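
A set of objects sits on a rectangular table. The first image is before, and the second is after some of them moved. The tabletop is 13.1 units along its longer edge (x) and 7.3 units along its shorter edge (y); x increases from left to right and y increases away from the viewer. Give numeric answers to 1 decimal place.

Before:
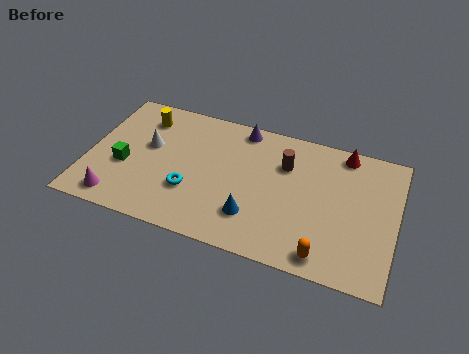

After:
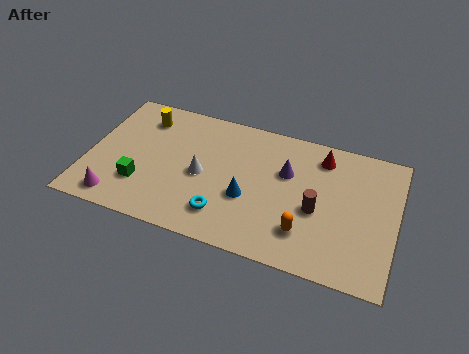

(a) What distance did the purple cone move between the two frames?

2.8

From (6.3, 6.5) to (8.4, 4.7), the purple cone covered √(2.1² + 1.8²) ≈ 2.8 units.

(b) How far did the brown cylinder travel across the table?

2.5

The brown cylinder moved from about (8.3, 5.1) to (9.8, 3.1), a distance of √(1.5² + 2.0²) ≈ 2.5.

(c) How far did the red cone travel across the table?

1.0

From (10.7, 6.5) to (9.8, 6.0), the red cone covered √(0.9² + 0.5²) ≈ 1.0 units.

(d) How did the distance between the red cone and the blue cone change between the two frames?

-1.5

Before: roughly 5.8 units apart; after: 4.3. That's 1.5 units closer together.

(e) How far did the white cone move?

2.6

From (2.5, 4.3) to (4.9, 3.4), the white cone covered √(2.4² + 0.9²) ≈ 2.6 units.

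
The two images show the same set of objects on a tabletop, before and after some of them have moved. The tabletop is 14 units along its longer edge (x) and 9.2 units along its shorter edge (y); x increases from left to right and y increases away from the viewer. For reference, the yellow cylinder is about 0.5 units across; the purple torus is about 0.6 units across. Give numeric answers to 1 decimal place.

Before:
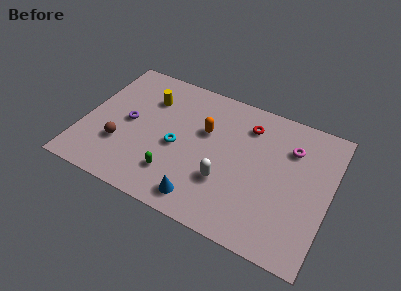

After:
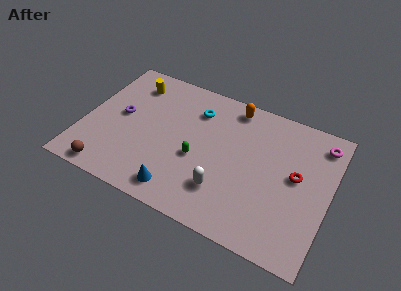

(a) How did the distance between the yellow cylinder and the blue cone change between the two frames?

+0.5

They were about 6.6 units apart before and 7.1 after — 0.5 units further apart.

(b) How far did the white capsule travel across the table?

0.6

From (8.3, 3.0) to (8.3, 2.4), the white capsule covered √(0.0² + 0.6²) ≈ 0.6 units.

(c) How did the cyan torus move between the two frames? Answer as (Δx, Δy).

(0.7, 2.9)

The cyan torus was at about (5.4, 4.1) and moved to about (6.1, 7.0).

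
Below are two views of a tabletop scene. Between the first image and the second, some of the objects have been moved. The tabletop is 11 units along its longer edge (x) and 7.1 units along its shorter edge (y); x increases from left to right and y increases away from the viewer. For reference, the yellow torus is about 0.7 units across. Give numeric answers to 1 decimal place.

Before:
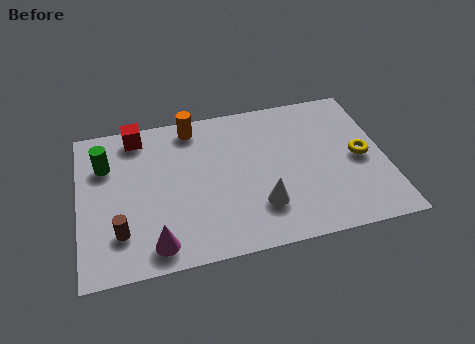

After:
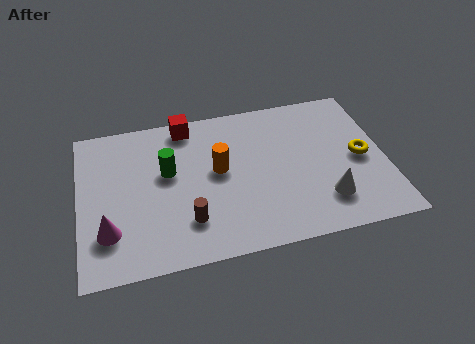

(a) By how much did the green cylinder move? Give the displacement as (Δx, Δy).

(2.2, -0.8)

From the two frames, the green cylinder sits at roughly (1.0, 5.0) before and (3.2, 4.2) after.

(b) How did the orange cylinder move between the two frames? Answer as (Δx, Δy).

(0.8, -2.3)

From the two frames, the orange cylinder sits at roughly (4.2, 6.2) before and (5.0, 3.9) after.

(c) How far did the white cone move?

2.3

The white cone moved from about (6.4, 1.9) to (8.7, 1.7), a distance of √(2.3² + 0.2²) ≈ 2.3.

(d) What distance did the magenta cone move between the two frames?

1.8

From (2.6, 1.0) to (1.0, 1.9), the magenta cone covered √(1.6² + 0.9²) ≈ 1.8 units.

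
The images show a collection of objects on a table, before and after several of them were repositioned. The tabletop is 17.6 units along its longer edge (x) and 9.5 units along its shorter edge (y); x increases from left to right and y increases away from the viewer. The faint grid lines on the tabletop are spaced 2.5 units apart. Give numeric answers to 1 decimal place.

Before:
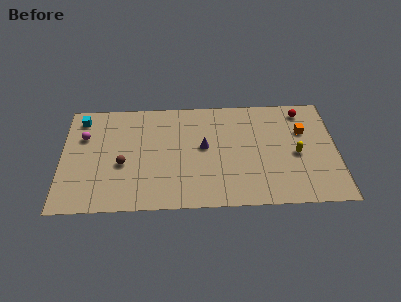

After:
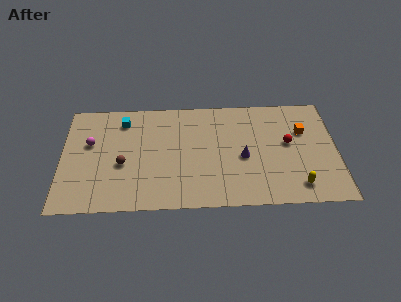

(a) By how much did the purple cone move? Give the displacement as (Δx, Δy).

(2.5, -1.0)

From the two frames, the purple cone sits at roughly (9.1, 5.2) before and (11.6, 4.2) after.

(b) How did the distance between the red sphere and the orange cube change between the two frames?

-0.4

Before: roughly 1.8 units apart; after: 1.4. That's 0.4 units closer together.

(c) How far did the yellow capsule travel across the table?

2.7

The yellow capsule was near (15.0, 4.3) before and (15.0, 1.6) after, so it travelled √(0.0² + 2.7²) ≈ 2.7 units.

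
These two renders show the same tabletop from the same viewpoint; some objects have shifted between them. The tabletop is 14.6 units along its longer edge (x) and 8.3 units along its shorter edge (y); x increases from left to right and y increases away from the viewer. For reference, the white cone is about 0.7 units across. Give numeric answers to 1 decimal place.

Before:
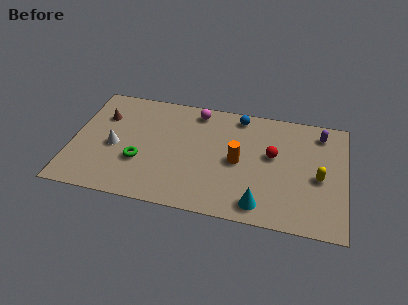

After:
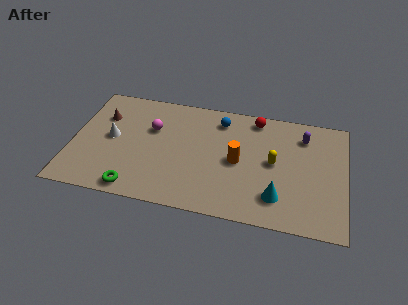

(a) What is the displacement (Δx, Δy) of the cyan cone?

(0.9, 0.7)

From the two frames, the cyan cone sits at roughly (10.2, 1.2) before and (11.1, 1.9) after.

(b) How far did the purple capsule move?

1.0

The purple capsule was near (13.2, 6.9) before and (12.3, 6.5) after, so it travelled √(0.9² + 0.4²) ≈ 1.0 units.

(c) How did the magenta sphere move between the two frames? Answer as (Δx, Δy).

(-2.3, -1.8)

The magenta sphere started near (6.5, 7.2) and ended near (4.2, 5.4).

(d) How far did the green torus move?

2.0

From (3.7, 2.9) to (3.6, 0.9), the green torus covered √(0.1² + 2.0²) ≈ 2.0 units.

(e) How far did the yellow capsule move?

2.5

The yellow capsule moved from about (13.2, 3.7) to (10.8, 4.3), a distance of √(2.4² + 0.6²) ≈ 2.5.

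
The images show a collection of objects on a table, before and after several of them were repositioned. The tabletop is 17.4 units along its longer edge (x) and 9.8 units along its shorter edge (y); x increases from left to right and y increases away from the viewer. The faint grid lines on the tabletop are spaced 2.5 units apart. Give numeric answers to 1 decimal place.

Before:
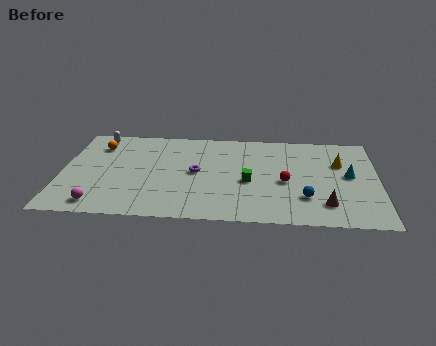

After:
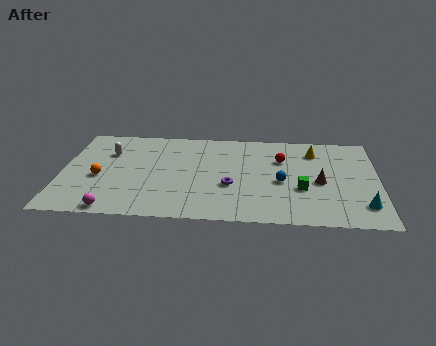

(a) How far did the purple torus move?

2.3

From (7.4, 5.0) to (9.3, 3.7), the purple torus covered √(1.9² + 1.3²) ≈ 2.3 units.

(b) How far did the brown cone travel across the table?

2.3

The brown cone moved from about (14.5, 2.1) to (14.2, 4.4), a distance of √(0.3² + 2.3²) ≈ 2.3.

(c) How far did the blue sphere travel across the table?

2.1

The blue sphere moved from about (13.4, 2.7) to (12.1, 4.3), a distance of √(1.3² + 1.6²) ≈ 2.1.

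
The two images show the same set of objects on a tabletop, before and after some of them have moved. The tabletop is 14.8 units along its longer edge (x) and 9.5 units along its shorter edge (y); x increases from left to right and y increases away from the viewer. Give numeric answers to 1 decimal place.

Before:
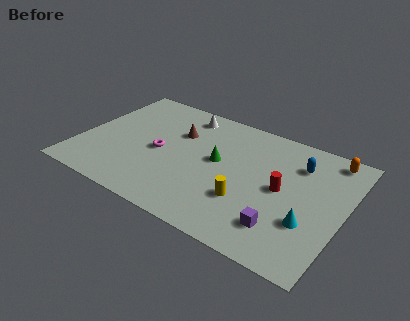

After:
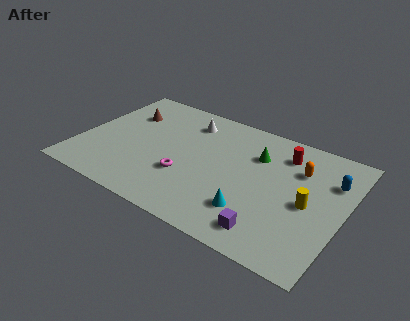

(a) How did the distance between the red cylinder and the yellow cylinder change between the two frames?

+1.1

Before: roughly 2.5 units apart; after: 3.6. That's 1.1 units further apart.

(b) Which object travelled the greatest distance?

the yellow cylinder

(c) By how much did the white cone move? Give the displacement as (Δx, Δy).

(0.3, -0.5)

The white cone started near (5.3, 8.1) and ended near (5.6, 7.6).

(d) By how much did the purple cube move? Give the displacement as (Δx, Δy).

(-0.6, -0.6)

The purple cube started near (11.8, 2.1) and ended near (11.2, 1.5).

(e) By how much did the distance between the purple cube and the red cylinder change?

+3.3

Before: roughly 2.7 units apart; after: 6.0. That's 3.3 units further apart.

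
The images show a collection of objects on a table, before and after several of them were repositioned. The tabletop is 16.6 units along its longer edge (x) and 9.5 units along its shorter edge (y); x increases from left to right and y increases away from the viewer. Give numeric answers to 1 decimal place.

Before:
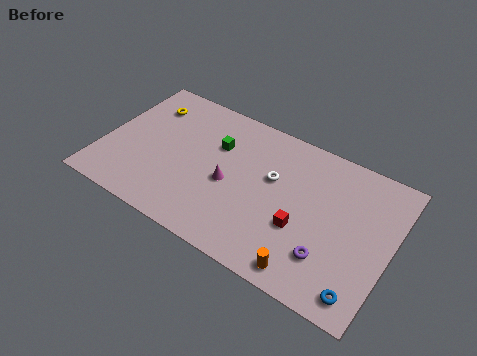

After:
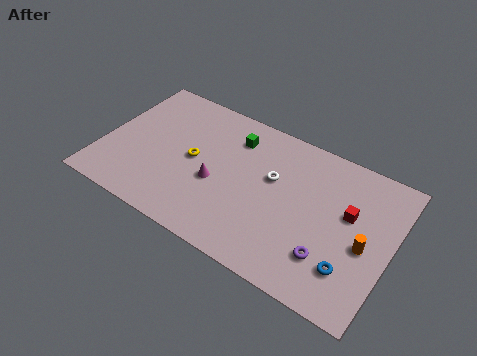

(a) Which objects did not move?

the purple torus and the white torus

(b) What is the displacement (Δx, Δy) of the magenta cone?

(-0.7, -0.3)

The magenta cone started near (7.4, 4.2) and ended near (6.7, 3.9).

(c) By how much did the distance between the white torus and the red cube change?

+1.4

The distance was about 3.0 in the first image and 4.4 in the second, so they moved 1.4 units further apart.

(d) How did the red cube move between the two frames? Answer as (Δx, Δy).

(2.4, 2.2)

The red cube started near (11.7, 3.5) and ended near (14.1, 5.7).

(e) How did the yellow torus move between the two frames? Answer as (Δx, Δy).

(3.2, -2.5)

The yellow torus started near (2.0, 7.3) and ended near (5.2, 4.8).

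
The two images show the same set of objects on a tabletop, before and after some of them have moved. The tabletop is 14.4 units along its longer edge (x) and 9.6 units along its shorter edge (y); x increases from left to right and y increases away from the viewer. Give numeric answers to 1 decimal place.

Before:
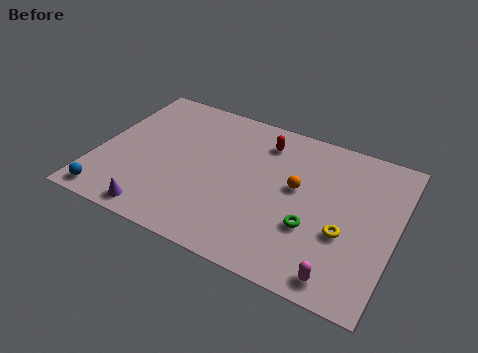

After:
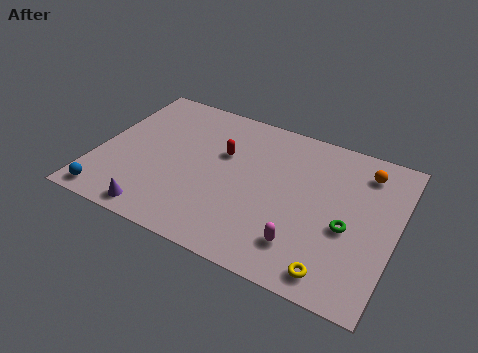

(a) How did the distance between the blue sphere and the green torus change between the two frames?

+1.7

The distance was about 9.9 in the first image and 11.6 in the second, so they moved 1.7 units further apart.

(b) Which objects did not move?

the blue sphere and the purple cone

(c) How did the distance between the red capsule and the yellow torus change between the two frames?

+1.7

Before: roughly 6.0 units apart; after: 7.7. That's 1.7 units further apart.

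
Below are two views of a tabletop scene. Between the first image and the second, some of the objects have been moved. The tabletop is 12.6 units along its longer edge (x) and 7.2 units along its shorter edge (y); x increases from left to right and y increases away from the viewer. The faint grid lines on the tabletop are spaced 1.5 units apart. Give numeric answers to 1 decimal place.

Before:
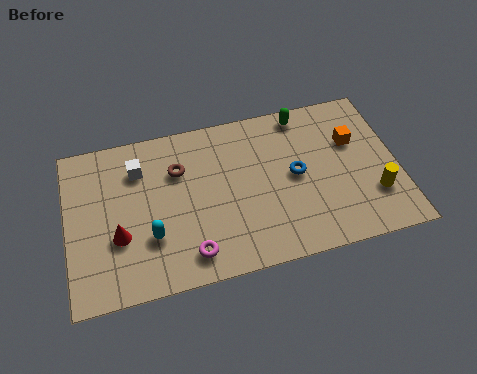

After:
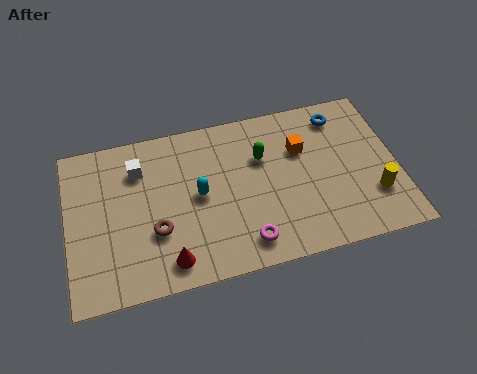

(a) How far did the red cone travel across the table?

2.3

The red cone moved from about (1.9, 2.6) to (3.7, 1.1), a distance of √(1.8² + 1.5²) ≈ 2.3.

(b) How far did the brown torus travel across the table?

2.7

From (4.3, 5.0) to (3.3, 2.5), the brown torus covered √(1.0² + 2.5²) ≈ 2.7 units.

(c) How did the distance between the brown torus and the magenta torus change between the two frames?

-0.3

The distance was about 3.8 in the first image and 3.5 in the second, so they moved 0.3 units closer together.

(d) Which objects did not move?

the yellow cylinder and the white cube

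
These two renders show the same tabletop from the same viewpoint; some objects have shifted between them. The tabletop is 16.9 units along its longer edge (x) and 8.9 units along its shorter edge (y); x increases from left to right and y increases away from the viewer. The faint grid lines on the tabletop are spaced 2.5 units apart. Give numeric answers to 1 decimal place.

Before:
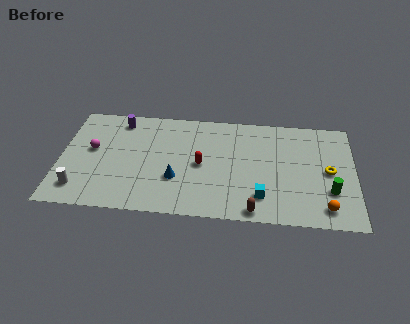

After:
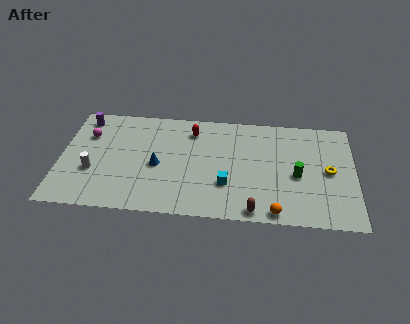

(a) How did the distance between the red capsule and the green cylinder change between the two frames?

-0.7

They were about 7.6 units apart before and 6.9 after — 0.7 units closer together.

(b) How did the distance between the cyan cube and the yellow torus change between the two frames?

+1.5

They were about 4.5 units apart before and 6.0 after — 1.5 units further apart.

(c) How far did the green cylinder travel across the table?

2.2

From (15.5, 2.8) to (13.6, 3.9), the green cylinder covered √(1.9² + 1.1²) ≈ 2.2 units.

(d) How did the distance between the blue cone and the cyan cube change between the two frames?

-0.8

The distance was about 5.0 in the first image and 4.2 in the second, so they moved 0.8 units closer together.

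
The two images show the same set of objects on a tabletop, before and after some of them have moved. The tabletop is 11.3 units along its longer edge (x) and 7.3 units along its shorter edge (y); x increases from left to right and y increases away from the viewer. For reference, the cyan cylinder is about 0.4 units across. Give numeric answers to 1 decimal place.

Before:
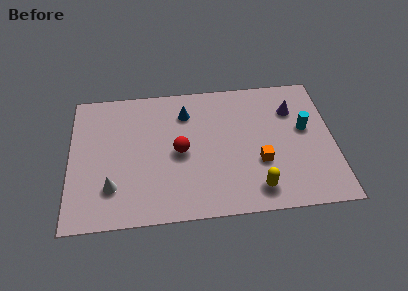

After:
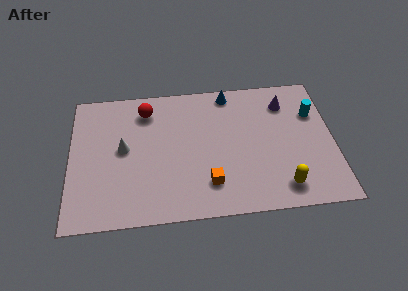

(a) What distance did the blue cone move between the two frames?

2.1

The blue cone moved from about (5.0, 5.6) to (6.9, 6.5), a distance of √(1.9² + 0.9²) ≈ 2.1.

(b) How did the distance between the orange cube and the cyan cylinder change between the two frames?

+3.1

Before: roughly 2.6 units apart; after: 5.7. That's 3.1 units further apart.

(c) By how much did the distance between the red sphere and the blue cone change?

+1.5

They were about 2.1 units apart before and 3.6 after — 1.5 units further apart.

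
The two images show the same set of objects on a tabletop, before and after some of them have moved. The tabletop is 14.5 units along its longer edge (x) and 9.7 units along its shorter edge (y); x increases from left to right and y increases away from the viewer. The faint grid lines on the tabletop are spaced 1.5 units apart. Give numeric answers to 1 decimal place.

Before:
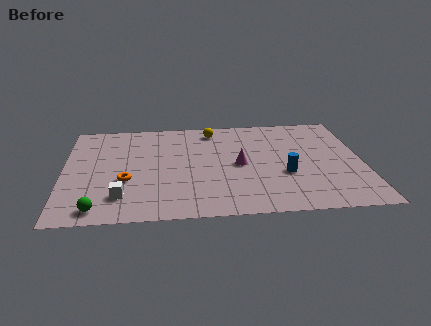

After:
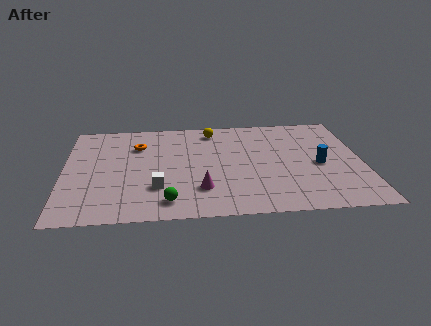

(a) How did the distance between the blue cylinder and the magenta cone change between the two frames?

+3.6

They were about 2.5 units apart before and 6.1 after — 3.6 units further apart.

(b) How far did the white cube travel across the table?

1.8

The white cube moved from about (2.8, 2.1) to (4.5, 2.8), a distance of √(1.7² + 0.7²) ≈ 1.8.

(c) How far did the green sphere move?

3.3

The green sphere was near (1.7, 1.1) before and (5.0, 1.5) after, so it travelled √(3.3² + 0.4²) ≈ 3.3 units.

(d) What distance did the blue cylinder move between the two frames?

1.9

The blue cylinder moved from about (10.7, 3.6) to (12.4, 4.4), a distance of √(1.7² + 0.8²) ≈ 1.9.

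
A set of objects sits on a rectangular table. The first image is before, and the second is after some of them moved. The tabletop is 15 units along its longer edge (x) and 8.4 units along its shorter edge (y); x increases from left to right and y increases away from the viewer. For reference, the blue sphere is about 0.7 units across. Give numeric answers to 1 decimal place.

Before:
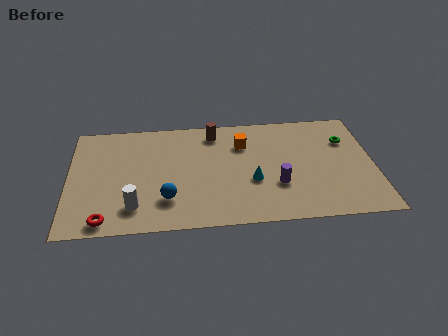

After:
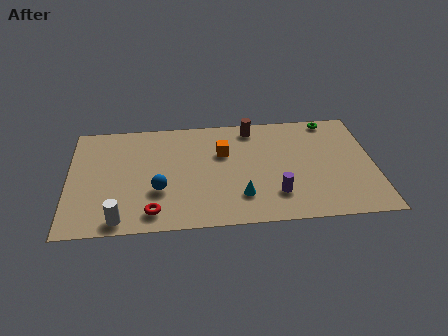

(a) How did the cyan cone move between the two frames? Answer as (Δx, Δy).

(-0.6, -1.1)

The cyan cone started near (9.0, 3.2) and ended near (8.4, 2.1).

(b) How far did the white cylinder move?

1.1

From (3.2, 1.8) to (2.5, 0.9), the white cylinder covered √(0.7² + 0.9²) ≈ 1.1 units.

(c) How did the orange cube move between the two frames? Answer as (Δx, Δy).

(-1.0, -0.6)

The orange cube was at about (8.6, 6.1) and moved to about (7.6, 5.5).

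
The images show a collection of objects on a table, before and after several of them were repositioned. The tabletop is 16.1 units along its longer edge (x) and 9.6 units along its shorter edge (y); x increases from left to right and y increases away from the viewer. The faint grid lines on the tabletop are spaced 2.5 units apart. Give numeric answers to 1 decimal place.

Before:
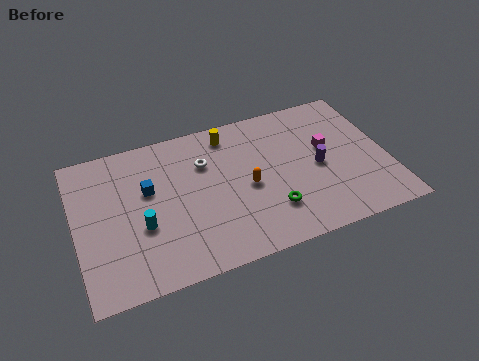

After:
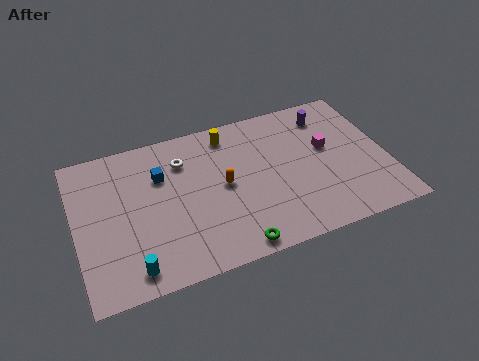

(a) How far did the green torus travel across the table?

2.6

From (9.8, 2.5) to (7.7, 0.9), the green torus covered √(2.1² + 1.6²) ≈ 2.6 units.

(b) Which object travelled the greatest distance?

the purple cylinder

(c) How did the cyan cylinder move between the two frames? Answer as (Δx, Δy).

(-0.7, -2.4)

From the two frames, the cyan cylinder sits at roughly (3.3, 3.7) before and (2.6, 1.3) after.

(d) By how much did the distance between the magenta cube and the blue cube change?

-0.6

The distance was about 9.3 in the first image and 8.7 in the second, so they moved 0.6 units closer together.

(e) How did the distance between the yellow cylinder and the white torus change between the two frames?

+0.6

They were about 2.1 units apart before and 2.7 after — 0.6 units further apart.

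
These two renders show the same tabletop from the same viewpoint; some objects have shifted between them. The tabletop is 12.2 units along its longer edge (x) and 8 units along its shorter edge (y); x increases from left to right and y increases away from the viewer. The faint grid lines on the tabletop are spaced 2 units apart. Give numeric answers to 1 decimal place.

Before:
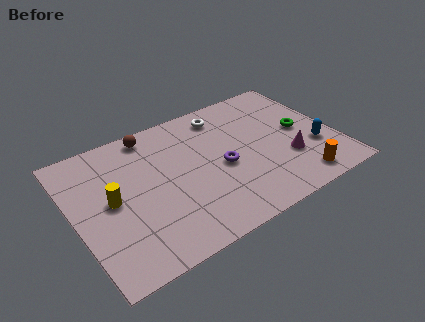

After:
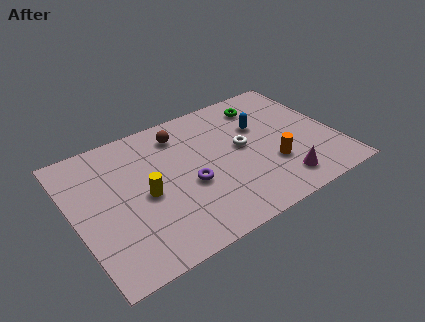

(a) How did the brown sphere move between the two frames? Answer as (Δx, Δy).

(1.3, -0.6)

The brown sphere started near (4.0, 7.1) and ended near (5.3, 6.5).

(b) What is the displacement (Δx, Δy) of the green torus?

(-1.4, 2.4)

The green torus was at about (10.7, 4.1) and moved to about (9.3, 6.5).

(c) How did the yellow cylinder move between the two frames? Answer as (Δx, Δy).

(1.5, -0.4)

From the two frames, the yellow cylinder sits at roughly (1.7, 4.1) before and (3.2, 3.7) after.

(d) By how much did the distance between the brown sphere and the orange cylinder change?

-3.1

They were about 8.5 units apart before and 5.4 after — 3.1 units closer together.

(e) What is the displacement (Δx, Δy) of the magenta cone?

(-0.6, -1.2)

The magenta cone was at about (9.8, 2.6) and moved to about (9.2, 1.4).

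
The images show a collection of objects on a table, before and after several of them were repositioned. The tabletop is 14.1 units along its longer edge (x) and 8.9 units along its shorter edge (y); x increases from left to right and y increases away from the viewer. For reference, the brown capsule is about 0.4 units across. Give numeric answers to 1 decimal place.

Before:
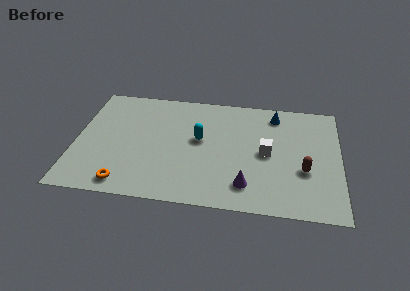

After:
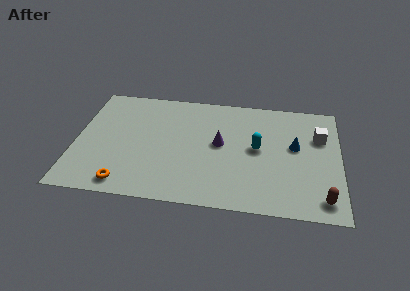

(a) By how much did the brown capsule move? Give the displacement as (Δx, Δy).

(1.0, -2.0)

The brown capsule started near (12.2, 3.3) and ended near (13.2, 1.3).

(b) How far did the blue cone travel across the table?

2.6

From (10.6, 7.5) to (11.7, 5.1), the blue cone covered √(1.1² + 2.4²) ≈ 2.6 units.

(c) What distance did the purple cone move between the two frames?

3.4

From (9.2, 1.8) to (7.7, 4.8), the purple cone covered √(1.5² + 3.0²) ≈ 3.4 units.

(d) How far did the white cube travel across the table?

3.2

The white cube moved from about (10.2, 4.4) to (13.0, 6.0), a distance of √(2.8² + 1.6²) ≈ 3.2.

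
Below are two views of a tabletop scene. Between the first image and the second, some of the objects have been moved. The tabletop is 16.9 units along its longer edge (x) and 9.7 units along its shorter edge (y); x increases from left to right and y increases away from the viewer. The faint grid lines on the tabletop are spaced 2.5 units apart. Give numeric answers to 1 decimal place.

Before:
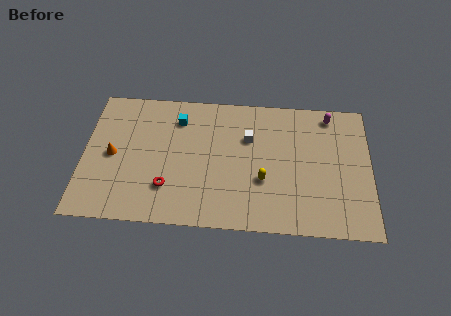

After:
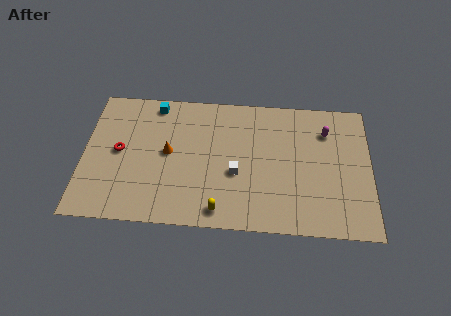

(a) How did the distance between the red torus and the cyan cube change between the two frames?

-0.9

The distance was about 5.0 in the first image and 4.1 in the second, so they moved 0.9 units closer together.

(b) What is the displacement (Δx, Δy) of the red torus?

(-2.9, 2.4)

From the two frames, the red torus sits at roughly (5.0, 2.6) before and (2.1, 5.0) after.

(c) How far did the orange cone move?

3.3

The orange cone was near (1.7, 4.7) before and (5.0, 5.1) after, so it travelled √(3.3² + 0.4²) ≈ 3.3 units.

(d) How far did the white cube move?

2.7

From (9.7, 6.5) to (9.0, 3.9), the white cube covered √(0.7² + 2.6²) ≈ 2.7 units.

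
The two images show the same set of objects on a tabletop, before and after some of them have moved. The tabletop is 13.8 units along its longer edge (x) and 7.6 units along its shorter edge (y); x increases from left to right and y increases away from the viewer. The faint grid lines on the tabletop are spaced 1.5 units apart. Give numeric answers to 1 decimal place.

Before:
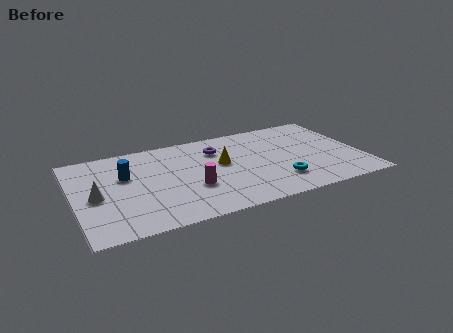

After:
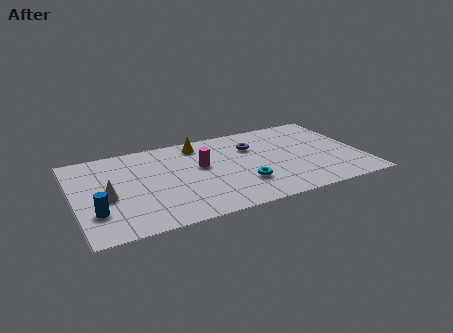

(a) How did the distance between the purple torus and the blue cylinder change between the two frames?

+3.8

Before: roughly 4.6 units apart; after: 8.4. That's 3.8 units further apart.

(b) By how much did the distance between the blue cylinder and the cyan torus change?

-0.7

Before: roughly 7.7 units apart; after: 7.0. That's 0.7 units closer together.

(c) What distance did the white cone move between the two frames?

0.5

The white cone moved from about (1.0, 3.5) to (1.5, 3.3), a distance of √(0.5² + 0.2²) ≈ 0.5.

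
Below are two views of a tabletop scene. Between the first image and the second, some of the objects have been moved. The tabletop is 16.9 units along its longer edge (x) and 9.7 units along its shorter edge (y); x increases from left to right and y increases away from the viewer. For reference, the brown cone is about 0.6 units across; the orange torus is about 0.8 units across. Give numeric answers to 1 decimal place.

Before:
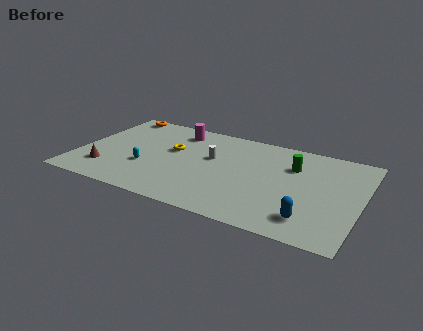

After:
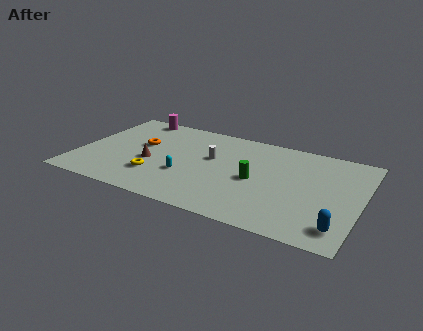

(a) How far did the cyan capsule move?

2.4

The cyan capsule was near (4.2, 3.4) before and (6.6, 3.4) after, so it travelled √(2.4² + 0.0²) ≈ 2.4 units.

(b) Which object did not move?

the white cylinder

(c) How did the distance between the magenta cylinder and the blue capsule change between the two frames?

+4.4

They were about 10.6 units apart before and 15.0 after — 4.4 units further apart.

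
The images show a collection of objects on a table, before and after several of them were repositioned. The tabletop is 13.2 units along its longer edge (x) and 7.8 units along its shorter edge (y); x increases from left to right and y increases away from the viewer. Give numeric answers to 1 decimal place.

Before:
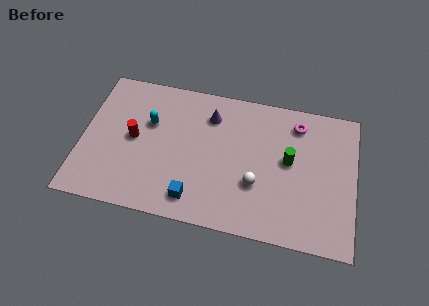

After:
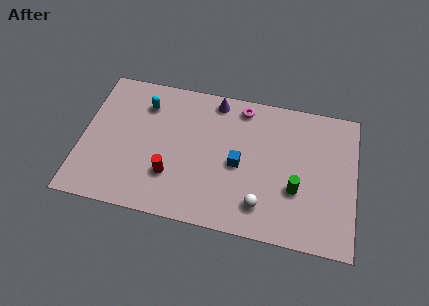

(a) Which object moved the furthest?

the blue cube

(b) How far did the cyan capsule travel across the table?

1.0

From (3.2, 5.0) to (2.9, 6.0), the cyan capsule covered √(0.3² + 1.0²) ≈ 1.0 units.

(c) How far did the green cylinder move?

1.6

The green cylinder was near (10.0, 4.3) before and (10.4, 2.8) after, so it travelled √(0.4² + 1.5²) ≈ 1.6 units.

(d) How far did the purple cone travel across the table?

0.9

The purple cone moved from about (6.1, 6.0) to (6.3, 6.9), a distance of √(0.2² + 0.9²) ≈ 0.9.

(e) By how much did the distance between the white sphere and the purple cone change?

+1.8

The distance was about 4.1 in the first image and 5.9 in the second, so they moved 1.8 units further apart.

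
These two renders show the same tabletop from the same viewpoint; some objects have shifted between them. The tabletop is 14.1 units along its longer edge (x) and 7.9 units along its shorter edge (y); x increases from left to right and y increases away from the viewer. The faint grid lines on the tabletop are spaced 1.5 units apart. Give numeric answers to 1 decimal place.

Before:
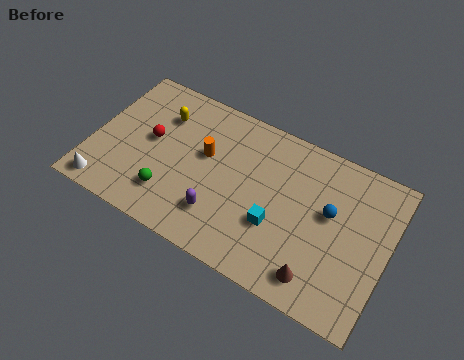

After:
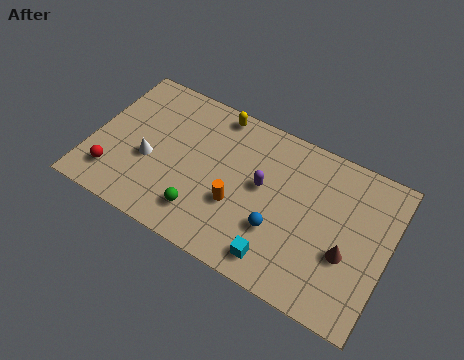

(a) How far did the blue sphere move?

3.0

The blue sphere moved from about (11.3, 4.6) to (9.1, 2.6), a distance of √(2.2² + 2.0²) ≈ 3.0.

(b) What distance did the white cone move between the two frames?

2.9

The white cone moved from about (1.0, 0.9) to (2.8, 3.2), a distance of √(1.8² + 2.3²) ≈ 2.9.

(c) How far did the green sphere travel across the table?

1.6

From (4.0, 1.9) to (5.6, 1.7), the green sphere covered √(1.6² + 0.2²) ≈ 1.6 units.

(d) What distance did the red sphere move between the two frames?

3.0

From (2.7, 4.3) to (1.3, 1.7), the red sphere covered √(1.4² + 2.6²) ≈ 3.0 units.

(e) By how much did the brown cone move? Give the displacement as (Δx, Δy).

(1.1, 1.7)

The brown cone started near (11.2, 1.3) and ended near (12.3, 3.0).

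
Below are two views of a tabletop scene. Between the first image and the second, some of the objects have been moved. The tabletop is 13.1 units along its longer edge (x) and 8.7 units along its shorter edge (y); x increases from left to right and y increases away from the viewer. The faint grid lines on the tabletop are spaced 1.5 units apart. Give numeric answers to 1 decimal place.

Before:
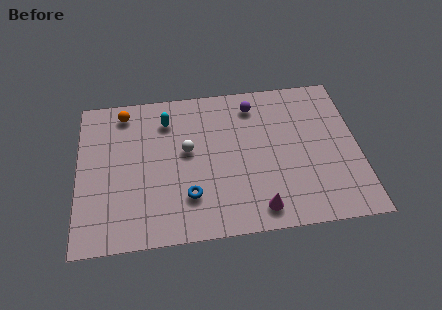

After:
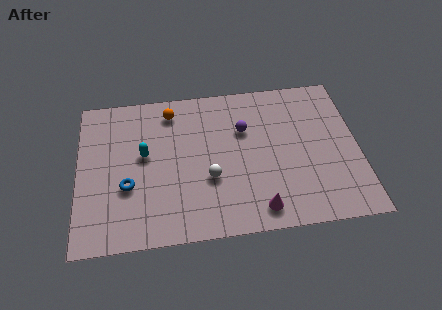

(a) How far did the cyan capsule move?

2.2

The cyan capsule was near (4.2, 6.8) before and (3.1, 4.9) after, so it travelled √(1.1² + 1.9²) ≈ 2.2 units.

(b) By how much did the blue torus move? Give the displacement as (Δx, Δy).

(-2.8, 0.9)

The blue torus started near (5.1, 2.3) and ended near (2.3, 3.2).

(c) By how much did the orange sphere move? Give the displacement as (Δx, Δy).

(2.2, -0.2)

The orange sphere was at about (2.2, 7.5) and moved to about (4.4, 7.3).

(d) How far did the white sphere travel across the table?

2.0

From (5.1, 4.9) to (6.1, 3.2), the white sphere covered √(1.0² + 1.7²) ≈ 2.0 units.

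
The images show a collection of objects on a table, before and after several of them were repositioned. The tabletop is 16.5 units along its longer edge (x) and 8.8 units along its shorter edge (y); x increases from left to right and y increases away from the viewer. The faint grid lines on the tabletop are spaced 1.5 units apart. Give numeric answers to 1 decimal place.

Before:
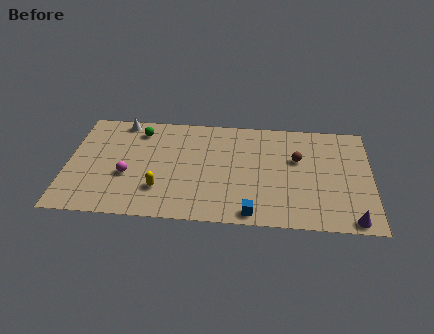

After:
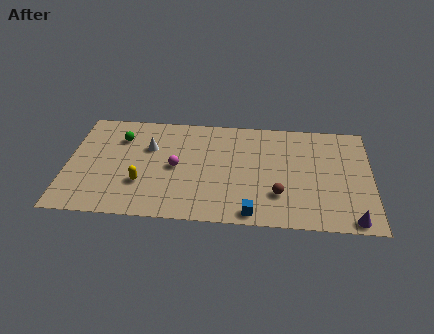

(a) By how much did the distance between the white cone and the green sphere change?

+0.5

Before: roughly 1.2 units apart; after: 1.7. That's 0.5 units further apart.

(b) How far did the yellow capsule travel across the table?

1.1

From (5.1, 2.4) to (4.1, 2.8), the yellow capsule covered √(1.0² + 0.4²) ≈ 1.1 units.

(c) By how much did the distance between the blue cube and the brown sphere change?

-3.1

Before: roughly 5.2 units apart; after: 2.1. That's 3.1 units closer together.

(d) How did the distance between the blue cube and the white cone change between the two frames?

-2.6

They were about 10.1 units apart before and 7.5 after — 2.6 units closer together.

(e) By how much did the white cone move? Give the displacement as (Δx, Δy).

(1.6, -2.1)

The white cone started near (2.8, 7.9) and ended near (4.4, 5.8).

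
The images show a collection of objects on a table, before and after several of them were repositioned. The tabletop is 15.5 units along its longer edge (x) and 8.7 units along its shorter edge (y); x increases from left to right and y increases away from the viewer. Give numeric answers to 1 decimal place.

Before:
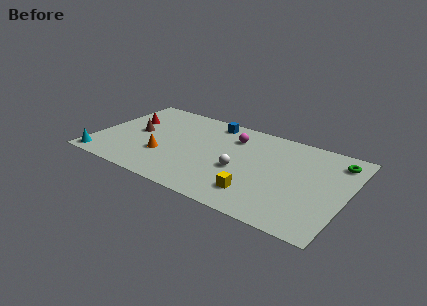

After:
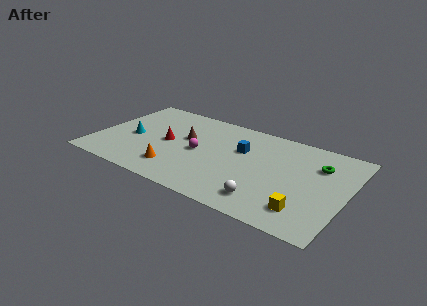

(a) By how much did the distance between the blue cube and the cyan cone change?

-2.0

They were about 8.9 units apart before and 6.9 after — 2.0 units closer together.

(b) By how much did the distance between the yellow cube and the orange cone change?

+1.9

They were about 6.1 units apart before and 8.0 after — 1.9 units further apart.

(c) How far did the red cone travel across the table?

3.0

From (1.7, 5.6) to (4.4, 4.3), the red cone covered √(2.7² + 1.3²) ≈ 3.0 units.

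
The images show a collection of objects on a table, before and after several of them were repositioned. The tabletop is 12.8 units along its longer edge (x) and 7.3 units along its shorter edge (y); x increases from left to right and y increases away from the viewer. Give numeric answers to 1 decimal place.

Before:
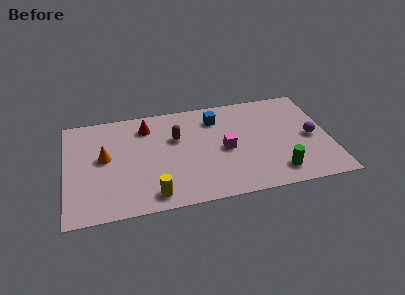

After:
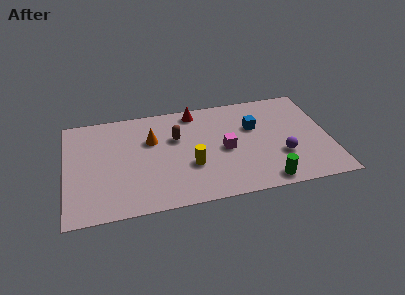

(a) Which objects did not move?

the brown capsule and the magenta cube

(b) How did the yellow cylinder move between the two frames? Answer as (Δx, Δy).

(1.9, 1.6)

The yellow cylinder started near (4.1, 1.0) and ended near (6.0, 2.6).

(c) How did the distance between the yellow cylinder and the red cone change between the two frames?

-1.0

They were about 4.8 units apart before and 3.8 after — 1.0 units closer together.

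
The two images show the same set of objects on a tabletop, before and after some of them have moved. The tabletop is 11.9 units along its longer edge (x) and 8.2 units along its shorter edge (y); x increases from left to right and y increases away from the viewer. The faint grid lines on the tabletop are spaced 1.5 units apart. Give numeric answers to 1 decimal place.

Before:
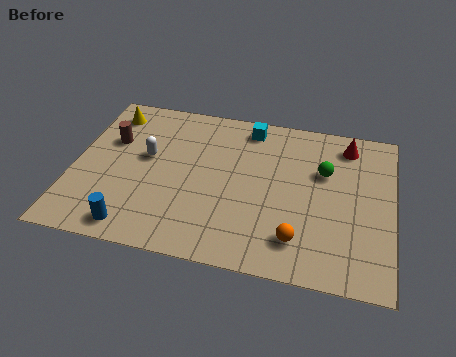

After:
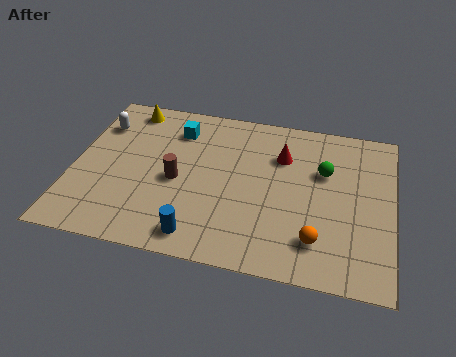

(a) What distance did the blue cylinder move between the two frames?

2.4

The blue cylinder was near (2.5, 1.0) before and (4.9, 1.1) after, so it travelled √(2.4² + 0.1²) ≈ 2.4 units.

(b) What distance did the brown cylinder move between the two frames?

3.1

From (1.3, 5.3) to (3.9, 3.7), the brown cylinder covered √(2.6² + 1.6²) ≈ 3.1 units.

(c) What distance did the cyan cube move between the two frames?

2.8

From (6.4, 7.1) to (3.7, 6.4), the cyan cube covered √(2.7² + 0.7²) ≈ 2.8 units.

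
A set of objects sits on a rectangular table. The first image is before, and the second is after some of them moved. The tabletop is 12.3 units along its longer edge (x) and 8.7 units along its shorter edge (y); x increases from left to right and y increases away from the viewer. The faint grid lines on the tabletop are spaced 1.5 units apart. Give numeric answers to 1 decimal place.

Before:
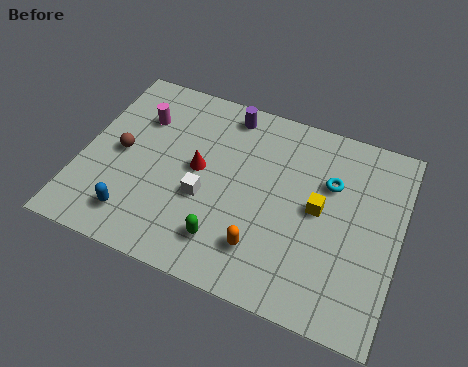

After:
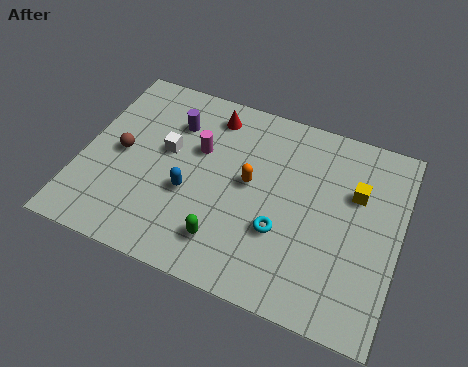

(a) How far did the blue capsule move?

2.6

The blue capsule moved from about (2.4, 1.6) to (4.3, 3.4), a distance of √(1.9² + 1.8²) ≈ 2.6.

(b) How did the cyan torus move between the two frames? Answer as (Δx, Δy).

(-1.6, -2.8)

The cyan torus started near (9.5, 5.8) and ended near (7.9, 3.0).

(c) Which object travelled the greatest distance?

the cyan torus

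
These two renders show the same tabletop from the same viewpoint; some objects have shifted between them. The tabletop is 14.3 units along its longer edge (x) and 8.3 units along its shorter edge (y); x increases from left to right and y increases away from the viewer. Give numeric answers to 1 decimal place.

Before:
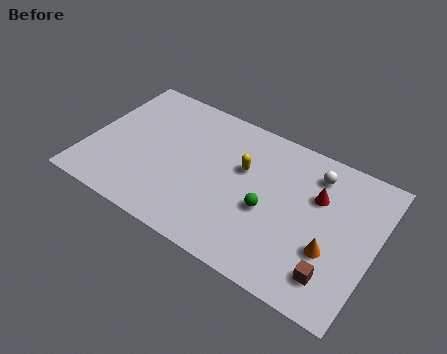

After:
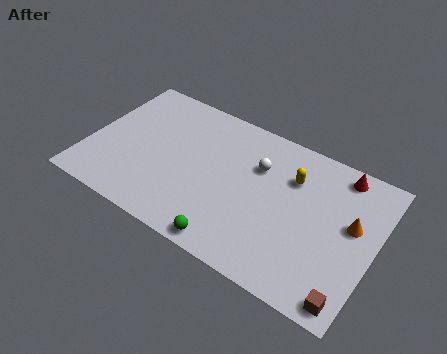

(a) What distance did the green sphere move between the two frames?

3.0

The green sphere was near (9.1, 3.5) before and (7.7, 0.8) after, so it travelled √(1.4² + 2.7²) ≈ 3.0 units.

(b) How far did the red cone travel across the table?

2.0

The red cone was near (11.3, 5.5) before and (12.2, 7.3) after, so it travelled √(0.9² + 1.8²) ≈ 2.0 units.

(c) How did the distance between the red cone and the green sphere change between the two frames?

+4.9

Before: roughly 3.0 units apart; after: 7.9. That's 4.9 units further apart.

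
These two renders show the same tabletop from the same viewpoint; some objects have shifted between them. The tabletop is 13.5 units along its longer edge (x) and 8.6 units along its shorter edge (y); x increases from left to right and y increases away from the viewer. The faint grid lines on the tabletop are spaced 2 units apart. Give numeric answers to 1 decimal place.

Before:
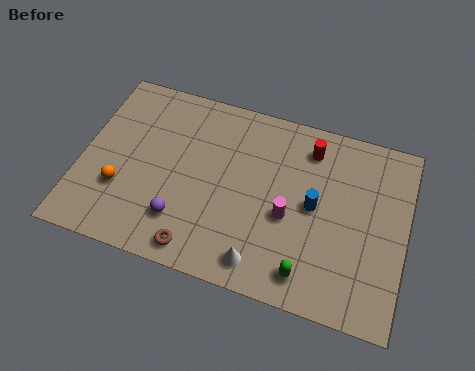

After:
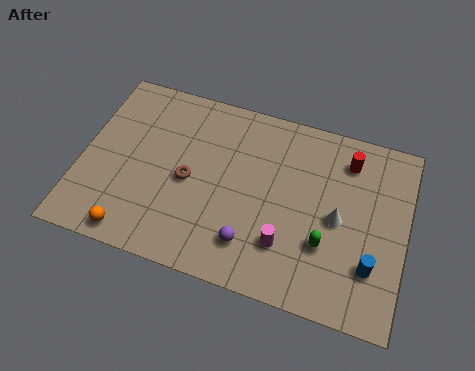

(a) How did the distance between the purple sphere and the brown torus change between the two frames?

+2.1

They were about 1.4 units apart before and 3.5 after — 2.1 units further apart.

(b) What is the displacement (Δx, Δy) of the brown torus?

(-0.7, 3.0)

The brown torus was at about (5.2, 1.0) and moved to about (4.5, 4.0).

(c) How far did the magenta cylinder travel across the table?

1.3

The magenta cylinder was near (8.7, 3.6) before and (8.7, 2.3) after, so it travelled √(0.0² + 1.3²) ≈ 1.3 units.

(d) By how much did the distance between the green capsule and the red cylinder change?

-1.6

Before: roughly 5.7 units apart; after: 4.1. That's 1.6 units closer together.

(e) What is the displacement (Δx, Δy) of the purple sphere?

(2.9, -0.2)

From the two frames, the purple sphere sits at roughly (4.4, 2.1) before and (7.3, 1.9) after.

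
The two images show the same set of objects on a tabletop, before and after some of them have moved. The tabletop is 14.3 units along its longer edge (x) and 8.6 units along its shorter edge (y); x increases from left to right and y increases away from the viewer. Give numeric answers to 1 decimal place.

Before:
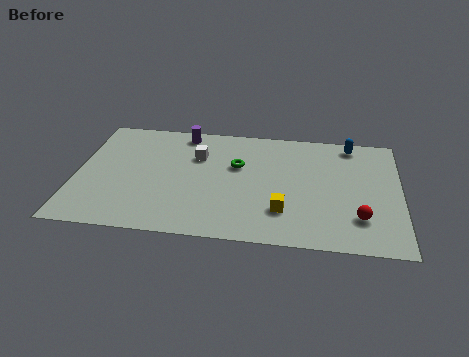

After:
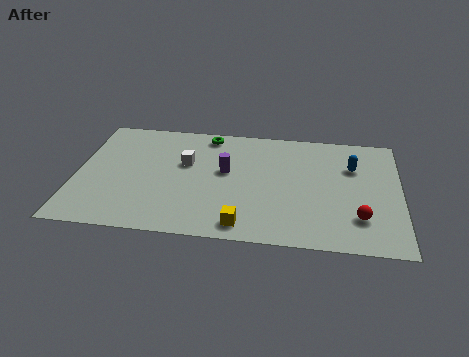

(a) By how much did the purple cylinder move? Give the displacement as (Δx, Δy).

(2.0, -2.7)

From the two frames, the purple cylinder sits at roughly (4.6, 7.6) before and (6.6, 4.9) after.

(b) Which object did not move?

the red sphere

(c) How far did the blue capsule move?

1.7

From (12.1, 7.6) to (12.2, 5.9), the blue capsule covered √(0.1² + 1.7²) ≈ 1.7 units.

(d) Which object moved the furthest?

the purple cylinder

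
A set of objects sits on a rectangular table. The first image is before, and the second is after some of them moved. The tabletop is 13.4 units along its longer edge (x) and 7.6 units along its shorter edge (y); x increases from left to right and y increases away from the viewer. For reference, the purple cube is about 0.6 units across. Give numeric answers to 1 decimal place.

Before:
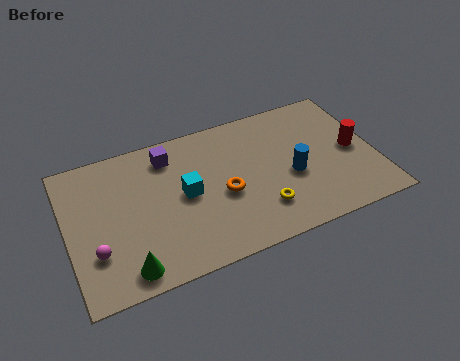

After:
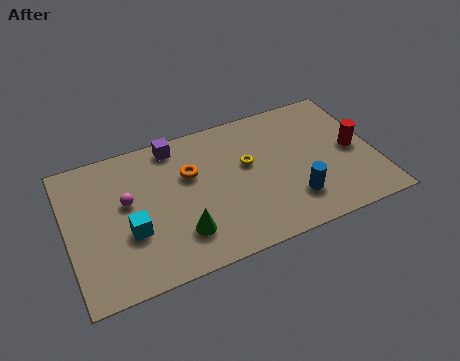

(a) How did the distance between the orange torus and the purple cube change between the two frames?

-1.7

They were about 3.6 units apart before and 1.9 after — 1.7 units closer together.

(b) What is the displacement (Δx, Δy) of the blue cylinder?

(-0.1, -1.3)

From the two frames, the blue cylinder sits at roughly (9.7, 3.2) before and (9.6, 1.9) after.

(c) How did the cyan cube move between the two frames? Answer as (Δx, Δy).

(-2.5, -1.1)

From the two frames, the cyan cube sits at roughly (5.1, 3.9) before and (2.6, 2.8) after.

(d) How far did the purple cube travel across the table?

0.6

The purple cube was near (4.6, 6.2) before and (4.9, 6.7) after, so it travelled √(0.3² + 0.5²) ≈ 0.6 units.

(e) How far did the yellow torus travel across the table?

2.6

The yellow torus moved from about (8.2, 1.9) to (7.9, 4.5), a distance of √(0.3² + 2.6²) ≈ 2.6.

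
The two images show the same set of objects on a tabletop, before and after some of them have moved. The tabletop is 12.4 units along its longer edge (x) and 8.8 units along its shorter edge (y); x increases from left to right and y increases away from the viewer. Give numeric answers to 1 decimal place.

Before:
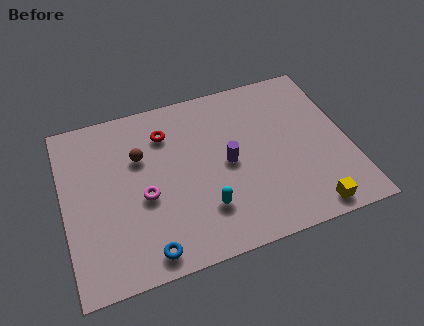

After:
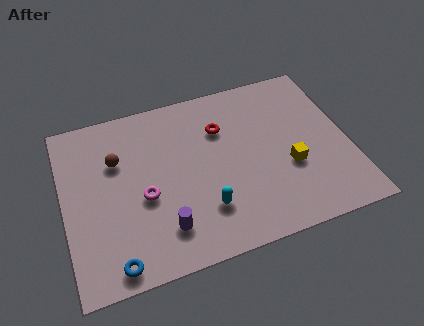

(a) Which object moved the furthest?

the purple cylinder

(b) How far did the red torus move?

2.5

The red torus was near (4.6, 6.7) before and (7.0, 6.2) after, so it travelled √(2.4² + 0.5²) ≈ 2.5 units.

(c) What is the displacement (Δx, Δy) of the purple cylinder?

(-3.0, -2.4)

From the two frames, the purple cylinder sits at roughly (7.1, 4.3) before and (4.1, 1.9) after.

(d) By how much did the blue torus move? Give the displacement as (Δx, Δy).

(-1.4, -0.1)

The blue torus started near (3.3, 1.0) and ended near (1.9, 0.9).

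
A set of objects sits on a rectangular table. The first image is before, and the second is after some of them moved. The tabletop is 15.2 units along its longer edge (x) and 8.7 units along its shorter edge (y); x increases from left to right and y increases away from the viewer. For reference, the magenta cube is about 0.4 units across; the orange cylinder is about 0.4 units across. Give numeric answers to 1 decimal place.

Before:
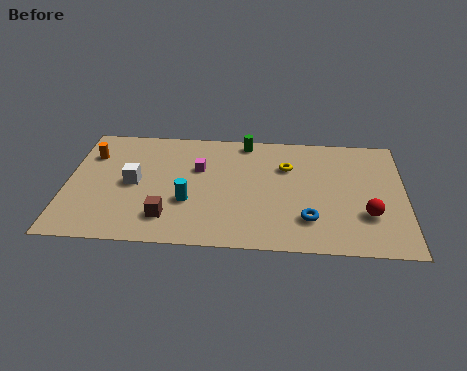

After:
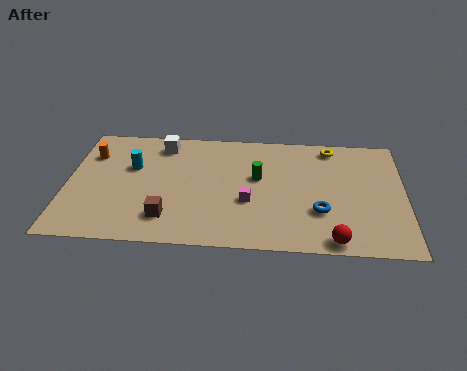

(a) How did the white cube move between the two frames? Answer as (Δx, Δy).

(1.2, 3.0)

The white cube started near (3.0, 4.3) and ended near (4.2, 7.3).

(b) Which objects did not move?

the brown cube and the orange cylinder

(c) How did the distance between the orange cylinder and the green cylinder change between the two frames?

+0.5

The distance was about 7.2 in the first image and 7.7 in the second, so they moved 0.5 units further apart.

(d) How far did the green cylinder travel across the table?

2.8

The green cylinder moved from about (8.0, 7.8) to (8.6, 5.1), a distance of √(0.6² + 2.7²) ≈ 2.8.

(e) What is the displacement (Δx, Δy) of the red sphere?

(-1.5, -1.9)

The red sphere started near (13.5, 2.7) and ended near (12.0, 0.8).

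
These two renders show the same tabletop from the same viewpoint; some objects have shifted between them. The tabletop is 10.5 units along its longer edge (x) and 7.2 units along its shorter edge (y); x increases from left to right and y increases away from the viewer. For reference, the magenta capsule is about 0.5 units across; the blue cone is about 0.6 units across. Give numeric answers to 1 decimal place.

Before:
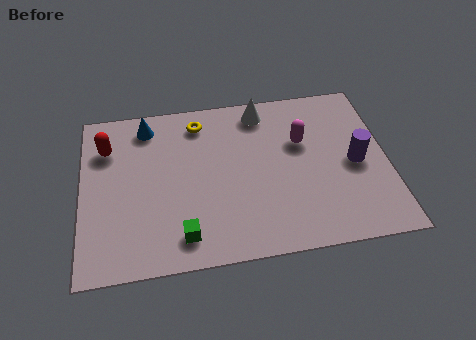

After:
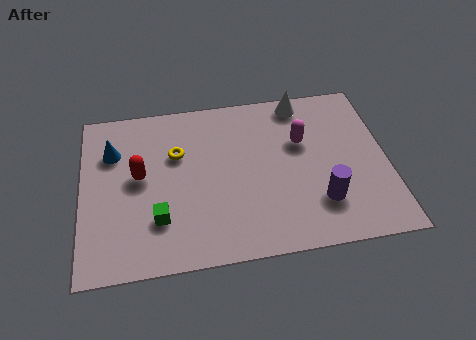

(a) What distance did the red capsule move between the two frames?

1.8

The red capsule moved from about (0.9, 5.3) to (2.0, 3.9), a distance of √(1.1² + 1.4²) ≈ 1.8.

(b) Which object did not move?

the magenta capsule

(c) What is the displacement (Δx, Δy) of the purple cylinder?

(-1.3, -1.5)

The purple cylinder started near (9.4, 3.4) and ended near (8.1, 1.9).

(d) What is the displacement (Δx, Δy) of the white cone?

(1.4, 0.2)

The white cone was at about (6.3, 6.2) and moved to about (7.7, 6.4).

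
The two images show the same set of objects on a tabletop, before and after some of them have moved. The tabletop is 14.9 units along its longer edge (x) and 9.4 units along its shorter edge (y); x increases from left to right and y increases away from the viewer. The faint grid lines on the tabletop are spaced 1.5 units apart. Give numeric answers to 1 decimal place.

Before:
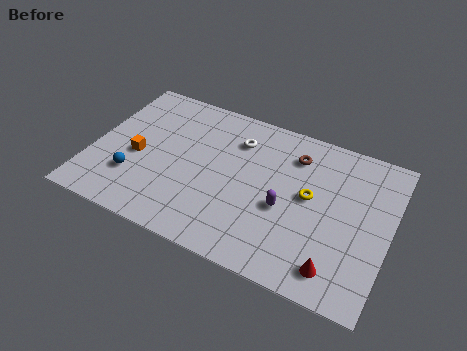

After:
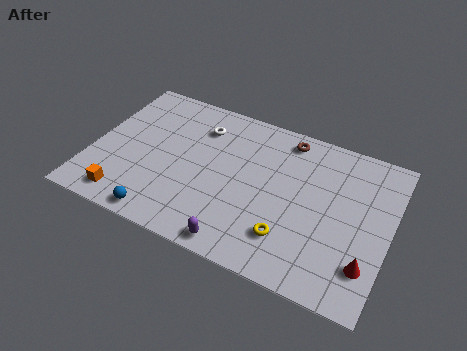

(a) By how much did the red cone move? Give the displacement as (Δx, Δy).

(1.4, 0.8)

The red cone was at about (12.6, 1.5) and moved to about (14.0, 2.3).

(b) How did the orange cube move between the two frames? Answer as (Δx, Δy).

(-0.2, -2.8)

From the two frames, the orange cube sits at roughly (2.3, 4.1) before and (2.1, 1.3) after.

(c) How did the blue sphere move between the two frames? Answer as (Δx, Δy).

(1.7, -1.8)

From the two frames, the blue sphere sits at roughly (2.3, 2.7) before and (4.0, 0.9) after.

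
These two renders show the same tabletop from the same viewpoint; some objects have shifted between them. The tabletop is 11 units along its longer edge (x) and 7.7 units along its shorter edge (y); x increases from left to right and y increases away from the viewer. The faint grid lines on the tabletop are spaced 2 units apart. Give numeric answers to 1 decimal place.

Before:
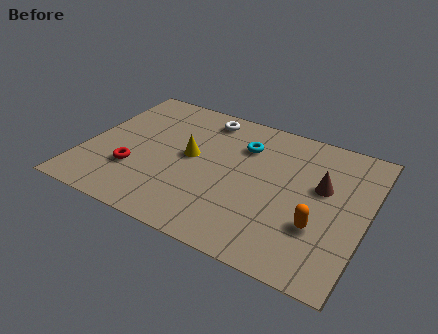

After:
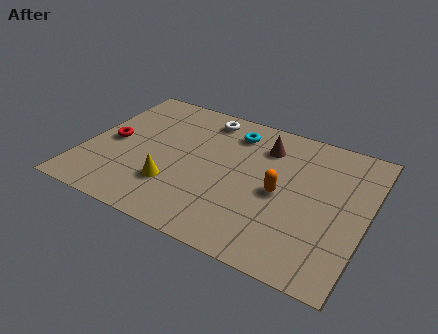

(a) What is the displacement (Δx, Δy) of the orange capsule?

(-1.6, 1.1)

From the two frames, the orange capsule sits at roughly (9.3, 2.5) before and (7.7, 3.6) after.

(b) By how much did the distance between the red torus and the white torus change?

-0.3

Before: roughly 4.7 units apart; after: 4.4. That's 0.3 units closer together.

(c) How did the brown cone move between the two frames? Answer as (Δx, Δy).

(-2.4, 1.3)

The brown cone started near (9.2, 4.6) and ended near (6.8, 5.9).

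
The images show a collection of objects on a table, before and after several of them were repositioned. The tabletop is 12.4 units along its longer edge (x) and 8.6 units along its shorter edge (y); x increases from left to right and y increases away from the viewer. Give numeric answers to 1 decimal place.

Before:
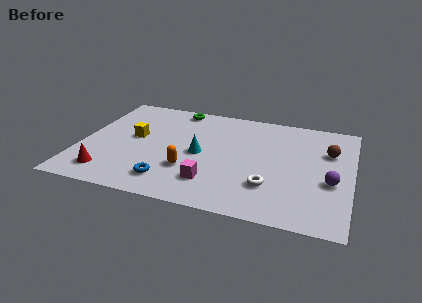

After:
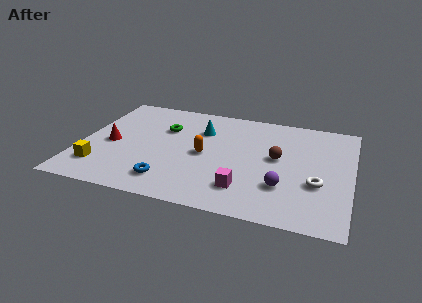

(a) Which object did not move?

the blue torus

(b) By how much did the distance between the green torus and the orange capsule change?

-2.5

Before: roughly 5.1 units apart; after: 2.6. That's 2.5 units closer together.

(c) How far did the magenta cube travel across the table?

1.5

From (6.2, 2.0) to (7.7, 1.9), the magenta cube covered √(1.5² + 0.1²) ≈ 1.5 units.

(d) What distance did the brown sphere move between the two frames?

2.5

From (11.3, 5.8) to (9.0, 4.7), the brown sphere covered √(2.3² + 1.1²) ≈ 2.5 units.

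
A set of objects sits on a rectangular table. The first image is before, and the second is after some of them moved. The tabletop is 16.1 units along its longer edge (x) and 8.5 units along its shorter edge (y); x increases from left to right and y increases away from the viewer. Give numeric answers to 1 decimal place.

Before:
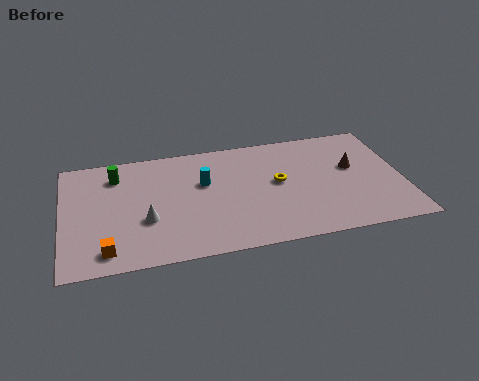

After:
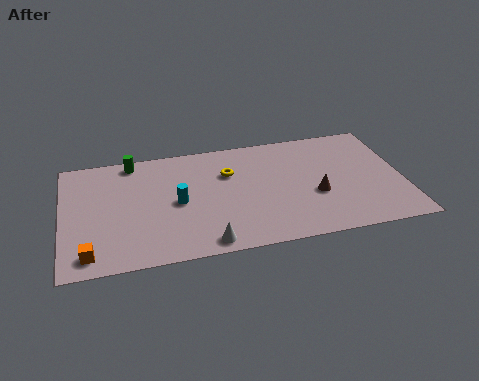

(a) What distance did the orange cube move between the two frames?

0.8

From (2.0, 1.3) to (1.2, 1.2), the orange cube covered √(0.8² + 0.1²) ≈ 0.8 units.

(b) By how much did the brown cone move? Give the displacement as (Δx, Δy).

(-1.9, -1.7)

The brown cone was at about (13.8, 5.0) and moved to about (11.9, 3.3).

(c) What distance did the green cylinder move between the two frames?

1.2

The green cylinder moved from about (2.6, 6.7) to (3.4, 7.6), a distance of √(0.8² + 0.9²) ≈ 1.2.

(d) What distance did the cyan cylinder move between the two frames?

1.8

The cyan cylinder moved from about (6.7, 5.3) to (5.4, 4.1), a distance of √(1.3² + 1.2²) ≈ 1.8.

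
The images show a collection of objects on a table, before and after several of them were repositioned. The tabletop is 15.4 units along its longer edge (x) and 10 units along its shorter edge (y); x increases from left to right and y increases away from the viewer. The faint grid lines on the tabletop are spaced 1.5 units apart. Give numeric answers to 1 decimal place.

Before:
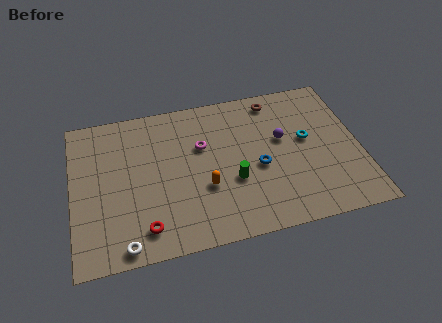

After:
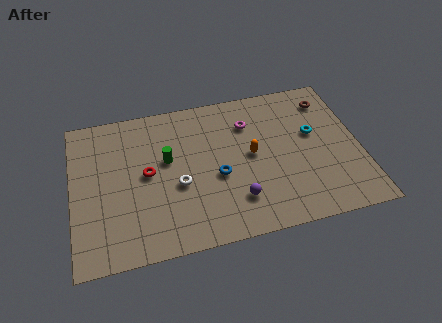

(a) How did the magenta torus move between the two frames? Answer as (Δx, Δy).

(2.6, 1.0)

The magenta torus was at about (7.0, 6.4) and moved to about (9.6, 7.4).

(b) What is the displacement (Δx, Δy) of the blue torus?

(-2.2, -0.1)

From the two frames, the blue torus sits at roughly (9.9, 4.3) before and (7.7, 4.2) after.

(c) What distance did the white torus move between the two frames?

4.4

From (2.6, 0.9) to (5.6, 4.1), the white torus covered √(3.0² + 3.2²) ≈ 4.4 units.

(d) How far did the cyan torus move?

0.5

From (12.6, 5.6) to (13.0, 5.9), the cyan torus covered √(0.4² + 0.3²) ≈ 0.5 units.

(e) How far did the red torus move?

3.5

The red torus moved from about (3.7, 1.7) to (4.0, 5.2), a distance of √(0.3² + 3.5²) ≈ 3.5.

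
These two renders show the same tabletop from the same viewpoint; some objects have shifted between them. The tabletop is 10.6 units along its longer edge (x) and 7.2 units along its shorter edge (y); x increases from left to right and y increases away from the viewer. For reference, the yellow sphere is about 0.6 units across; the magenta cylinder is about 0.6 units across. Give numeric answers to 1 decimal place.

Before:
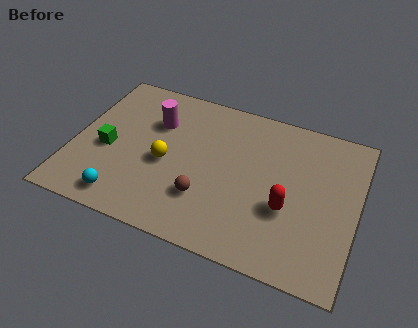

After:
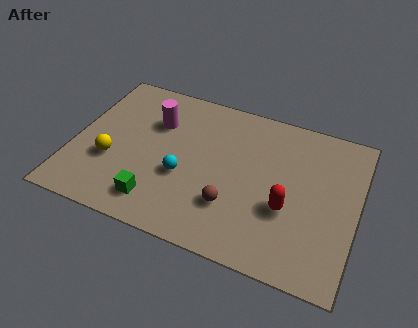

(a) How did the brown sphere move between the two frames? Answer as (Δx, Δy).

(1.0, 0.0)

The brown sphere started near (5.1, 2.1) and ended near (6.1, 2.1).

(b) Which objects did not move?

the magenta cylinder and the red capsule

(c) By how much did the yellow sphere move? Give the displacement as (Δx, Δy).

(-2.0, -0.6)

The yellow sphere was at about (3.5, 3.2) and moved to about (1.5, 2.6).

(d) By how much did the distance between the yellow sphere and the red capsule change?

+2.0

Before: roughly 4.6 units apart; after: 6.6. That's 2.0 units further apart.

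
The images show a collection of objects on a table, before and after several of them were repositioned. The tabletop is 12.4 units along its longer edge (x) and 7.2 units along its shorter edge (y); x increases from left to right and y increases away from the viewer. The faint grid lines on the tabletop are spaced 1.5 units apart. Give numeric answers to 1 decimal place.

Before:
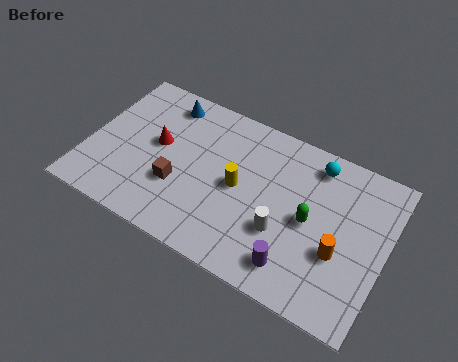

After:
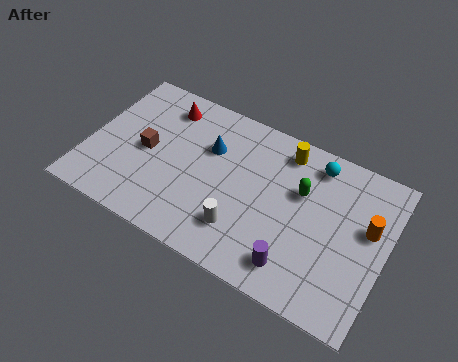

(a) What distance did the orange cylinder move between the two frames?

1.9

From (10.6, 2.7) to (11.6, 4.3), the orange cylinder covered √(1.0² + 1.6²) ≈ 1.9 units.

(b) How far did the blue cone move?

2.5

The blue cone moved from about (2.8, 6.1) to (4.9, 4.8), a distance of √(2.1² + 1.3²) ≈ 2.5.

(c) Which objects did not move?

the cyan sphere and the purple cylinder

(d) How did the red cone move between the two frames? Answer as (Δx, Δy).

(0.0, 1.9)

The red cone started near (2.8, 4.0) and ended near (2.8, 5.9).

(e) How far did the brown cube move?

1.8

The brown cube moved from about (3.9, 2.5) to (2.4, 3.5), a distance of √(1.5² + 1.0²) ≈ 1.8.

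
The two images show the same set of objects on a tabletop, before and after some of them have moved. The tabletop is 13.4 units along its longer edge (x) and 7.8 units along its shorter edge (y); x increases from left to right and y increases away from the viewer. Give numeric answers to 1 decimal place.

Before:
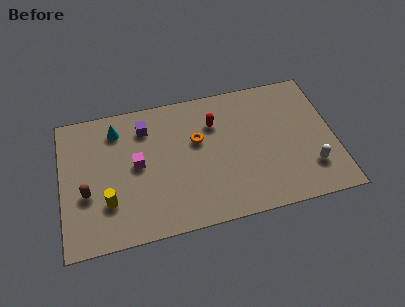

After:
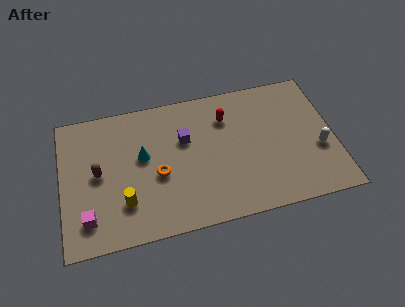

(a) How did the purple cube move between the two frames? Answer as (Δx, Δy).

(1.9, -1.1)

The purple cube started near (4.2, 6.1) and ended near (6.1, 5.0).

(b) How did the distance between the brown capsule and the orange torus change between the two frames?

-2.8

Before: roughly 5.8 units apart; after: 3.0. That's 2.8 units closer together.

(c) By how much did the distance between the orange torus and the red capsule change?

+3.1

They were about 1.2 units apart before and 4.3 after — 3.1 units further apart.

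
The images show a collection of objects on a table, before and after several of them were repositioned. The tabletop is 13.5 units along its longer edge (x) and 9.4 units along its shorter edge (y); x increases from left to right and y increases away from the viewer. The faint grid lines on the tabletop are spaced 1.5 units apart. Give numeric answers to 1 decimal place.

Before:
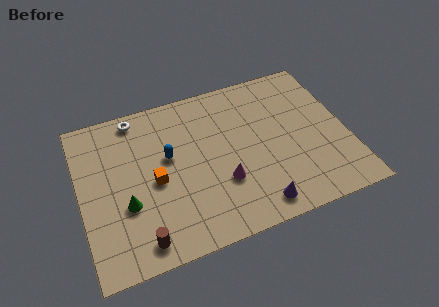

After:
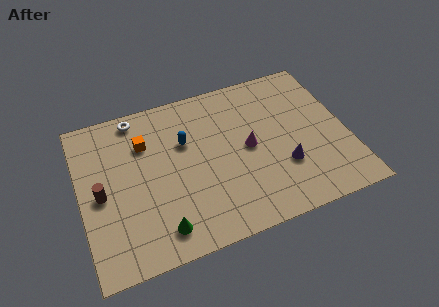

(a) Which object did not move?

the white torus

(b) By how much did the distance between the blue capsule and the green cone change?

+1.8

Before: roughly 3.1 units apart; after: 4.9. That's 1.8 units further apart.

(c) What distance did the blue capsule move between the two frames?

1.1

The blue capsule moved from about (4.5, 5.5) to (5.4, 6.1), a distance of √(0.9² + 0.6²) ≈ 1.1.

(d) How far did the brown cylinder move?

3.6

The brown cylinder was near (2.7, 1.2) before and (1.0, 4.4) after, so it travelled √(1.7² + 3.2²) ≈ 3.6 units.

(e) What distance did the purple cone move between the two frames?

2.4

The purple cone was near (8.5, 1.2) before and (10.1, 3.0) after, so it travelled √(1.6² + 1.8²) ≈ 2.4 units.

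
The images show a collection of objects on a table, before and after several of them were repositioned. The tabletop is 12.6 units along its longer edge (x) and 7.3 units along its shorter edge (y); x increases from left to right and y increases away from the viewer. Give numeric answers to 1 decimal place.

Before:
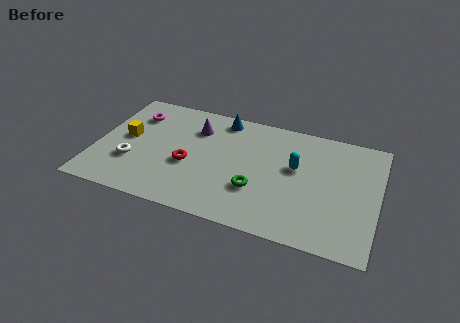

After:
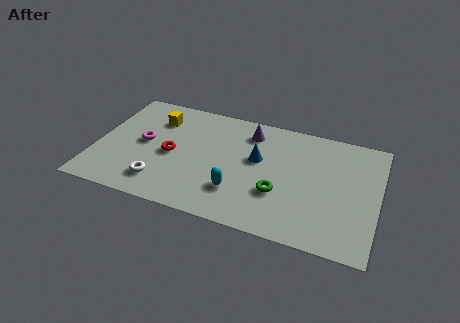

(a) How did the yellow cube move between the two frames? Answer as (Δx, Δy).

(1.2, 1.6)

The yellow cube started near (1.3, 3.9) and ended near (2.5, 5.5).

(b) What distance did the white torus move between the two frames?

1.7

The white torus moved from about (1.7, 2.4) to (3.1, 1.5), a distance of √(1.4² + 0.9²) ≈ 1.7.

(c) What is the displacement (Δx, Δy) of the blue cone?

(1.8, -2.1)

The blue cone was at about (5.4, 6.4) and moved to about (7.2, 4.3).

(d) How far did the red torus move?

0.9

The red torus moved from about (4.2, 3.0) to (3.4, 3.4), a distance of √(0.8² + 0.4²) ≈ 0.9.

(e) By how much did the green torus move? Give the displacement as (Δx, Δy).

(1.0, 0.1)

The green torus started near (7.3, 2.4) and ended near (8.3, 2.5).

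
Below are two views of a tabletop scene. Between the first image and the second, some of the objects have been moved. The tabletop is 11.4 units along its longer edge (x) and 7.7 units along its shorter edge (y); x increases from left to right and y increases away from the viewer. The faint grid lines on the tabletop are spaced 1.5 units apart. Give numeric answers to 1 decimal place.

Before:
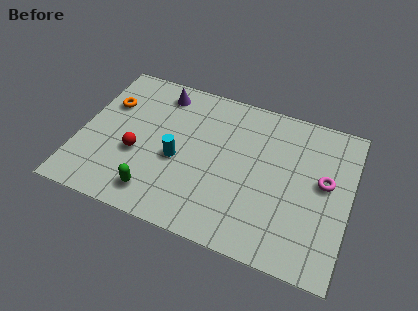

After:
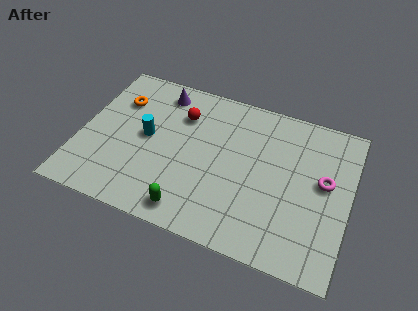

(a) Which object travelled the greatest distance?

the red sphere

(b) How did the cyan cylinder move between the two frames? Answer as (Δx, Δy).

(-1.4, 0.7)

The cyan cylinder was at about (4.2, 3.3) and moved to about (2.8, 4.0).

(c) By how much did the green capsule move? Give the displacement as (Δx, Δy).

(1.5, -0.3)

From the two frames, the green capsule sits at roughly (3.5, 1.3) before and (5.0, 1.0) after.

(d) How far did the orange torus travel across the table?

0.5

The orange torus was near (1.0, 5.2) before and (1.4, 5.5) after, so it travelled √(0.4² + 0.3²) ≈ 0.5 units.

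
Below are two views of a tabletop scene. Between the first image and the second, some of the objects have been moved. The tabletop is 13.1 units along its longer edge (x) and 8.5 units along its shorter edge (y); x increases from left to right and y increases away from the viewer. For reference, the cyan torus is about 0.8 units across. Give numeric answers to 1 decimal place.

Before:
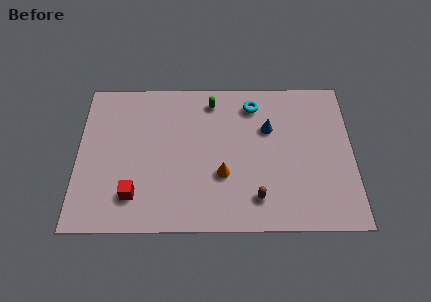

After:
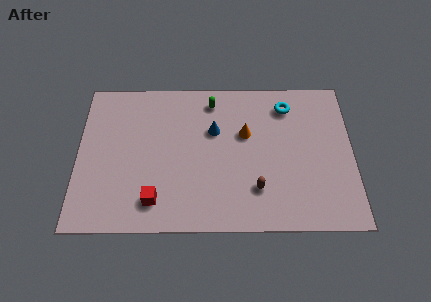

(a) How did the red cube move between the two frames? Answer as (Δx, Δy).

(1.0, -0.3)

From the two frames, the red cube sits at roughly (2.7, 1.9) before and (3.7, 1.6) after.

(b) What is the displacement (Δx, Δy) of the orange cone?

(1.1, 2.3)

The orange cone was at about (6.9, 3.0) and moved to about (8.0, 5.3).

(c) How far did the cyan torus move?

1.6

The cyan torus was near (8.4, 7.0) before and (10.0, 6.9) after, so it travelled √(1.6² + 0.1²) ≈ 1.6 units.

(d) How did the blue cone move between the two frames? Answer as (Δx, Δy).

(-2.6, -0.1)

The blue cone started near (9.1, 5.6) and ended near (6.5, 5.5).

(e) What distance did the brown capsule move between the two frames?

0.5

The brown capsule was near (8.5, 1.7) before and (8.5, 2.2) after, so it travelled √(0.0² + 0.5²) ≈ 0.5 units.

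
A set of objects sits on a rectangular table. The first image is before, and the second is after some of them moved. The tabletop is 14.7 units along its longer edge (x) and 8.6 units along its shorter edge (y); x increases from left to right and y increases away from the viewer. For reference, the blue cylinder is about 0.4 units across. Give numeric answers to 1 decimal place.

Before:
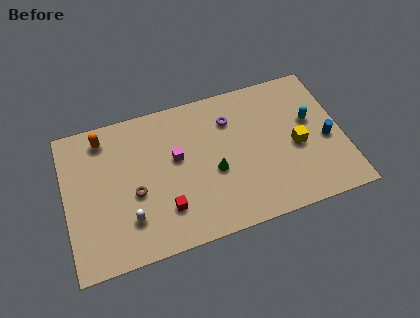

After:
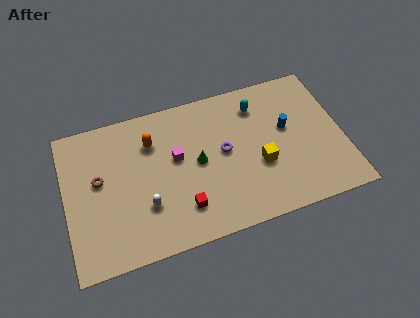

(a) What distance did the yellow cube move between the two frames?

2.1

The yellow cube moved from about (12.2, 3.8) to (10.2, 3.3), a distance of √(2.0² + 0.5²) ≈ 2.1.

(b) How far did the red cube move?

0.9

The red cube moved from about (5.1, 2.2) to (6.0, 2.0), a distance of √(0.9² + 0.2²) ≈ 0.9.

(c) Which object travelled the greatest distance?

the cyan capsule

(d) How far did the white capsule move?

1.0

The white capsule moved from about (3.2, 2.2) to (4.1, 2.7), a distance of √(0.9² + 0.5²) ≈ 1.0.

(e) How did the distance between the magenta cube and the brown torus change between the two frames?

+1.4

They were about 2.7 units apart before and 4.1 after — 1.4 units further apart.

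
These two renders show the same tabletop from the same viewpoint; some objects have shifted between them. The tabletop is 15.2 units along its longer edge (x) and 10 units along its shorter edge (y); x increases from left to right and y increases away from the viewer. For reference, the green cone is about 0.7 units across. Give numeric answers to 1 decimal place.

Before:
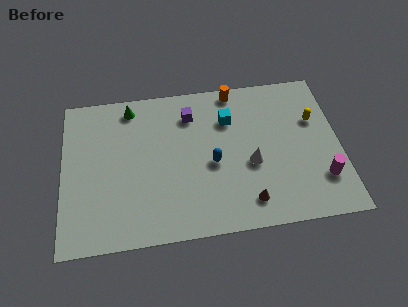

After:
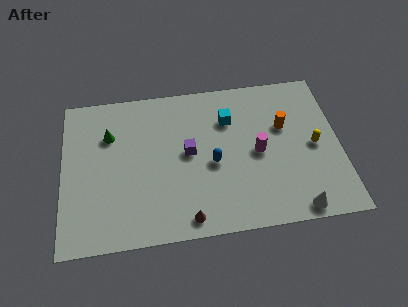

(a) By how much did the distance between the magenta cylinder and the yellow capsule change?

-0.8

The distance was about 3.9 in the first image and 3.1 in the second, so they moved 0.8 units closer together.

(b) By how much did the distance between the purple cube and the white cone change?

+2.3

The distance was about 4.9 in the first image and 7.2 in the second, so they moved 2.3 units further apart.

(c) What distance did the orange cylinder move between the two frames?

3.8

The orange cylinder was near (9.6, 9.1) before and (12.2, 6.3) after, so it travelled √(2.6² + 2.8²) ≈ 3.8 units.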